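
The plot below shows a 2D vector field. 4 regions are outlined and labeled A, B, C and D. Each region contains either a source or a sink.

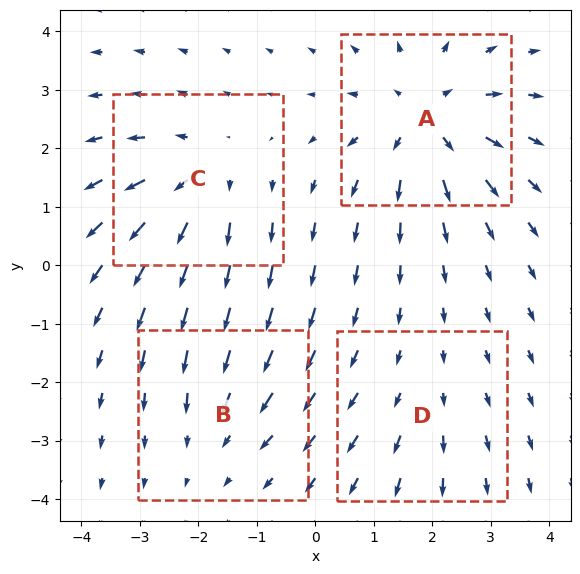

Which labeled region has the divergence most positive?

A

Divergence at each region's feature centre — A: about +6, B: about -3, C: about +4, D: about +2. Region A is most positive.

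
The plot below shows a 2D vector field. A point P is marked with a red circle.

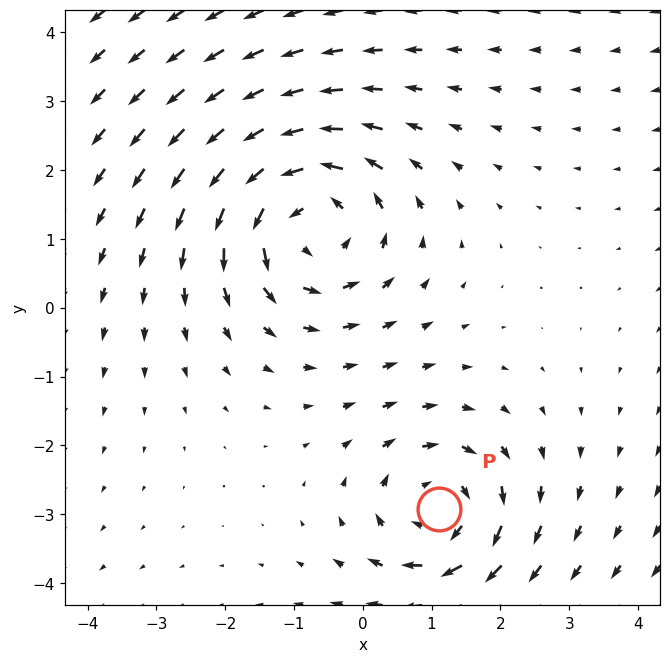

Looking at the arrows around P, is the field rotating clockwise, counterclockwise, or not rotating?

clockwise

Near P at (1.1, -2.9) the arrows circulate clockwise. The curl (z-component) there is about -3; negative curl means clockwise rotation.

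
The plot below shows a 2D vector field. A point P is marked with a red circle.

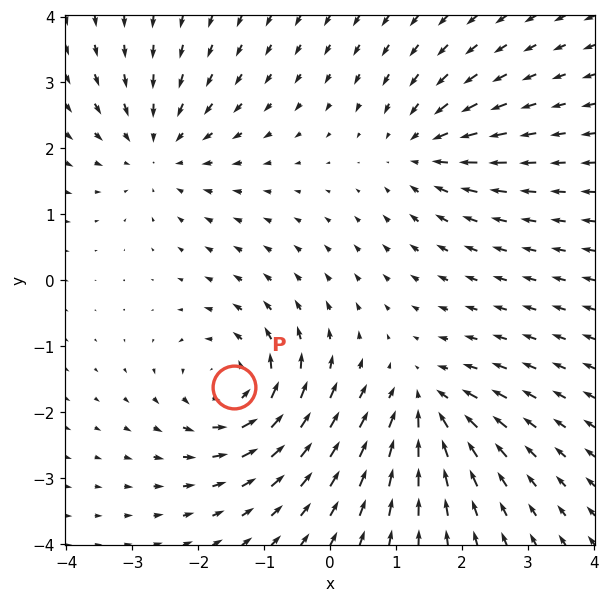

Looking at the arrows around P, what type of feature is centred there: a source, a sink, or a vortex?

At P (-1.5, -1.6) the arrows circulate counterclockwise. Divergence ≈0, curl about +6 — near-zero divergence with nonzero curl is a vortex.

vortex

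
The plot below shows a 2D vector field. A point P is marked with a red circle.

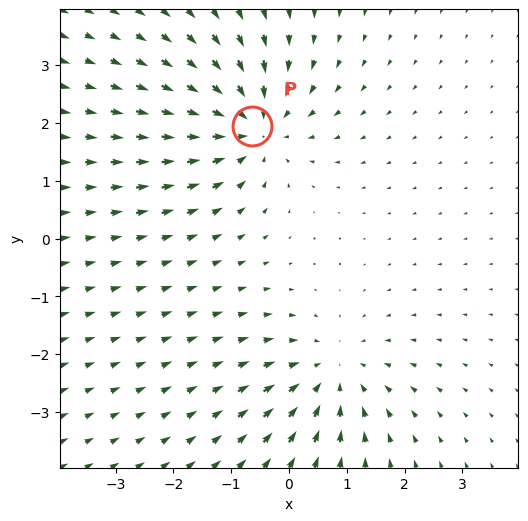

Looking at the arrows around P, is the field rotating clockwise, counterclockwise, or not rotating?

not rotating

Near P at (-0.6, 1.9) the arrows show no circulation. The curl there is ≈0.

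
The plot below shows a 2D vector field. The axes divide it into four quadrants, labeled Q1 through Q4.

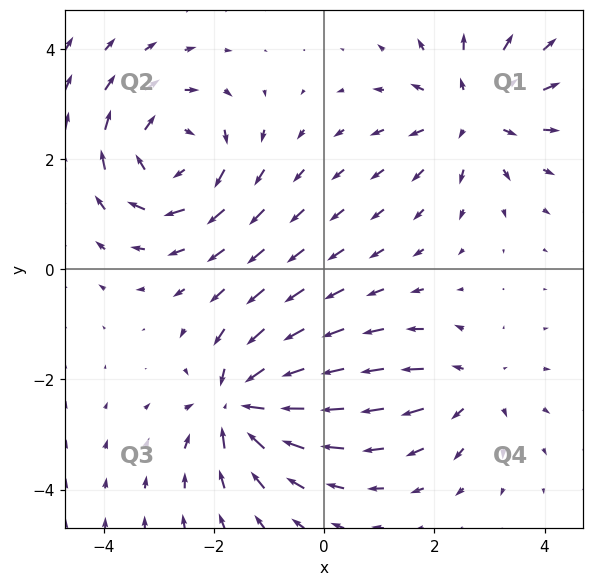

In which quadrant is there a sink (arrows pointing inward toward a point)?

Q3

The sink sits at approximately (-1.5, -2.4), which lies in quadrant Q3. The divergence there is about -7, negative as expected for a sink.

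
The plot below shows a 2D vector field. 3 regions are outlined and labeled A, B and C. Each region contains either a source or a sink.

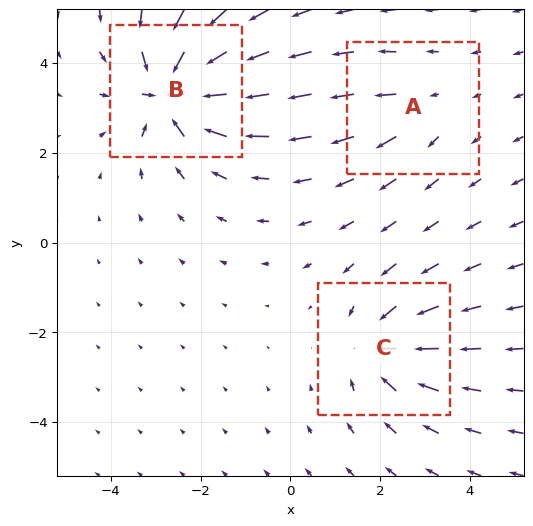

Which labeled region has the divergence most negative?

Divergence at each region's feature centre — A: about +2, B: about -6, C: about -4. Region B is most negative.

B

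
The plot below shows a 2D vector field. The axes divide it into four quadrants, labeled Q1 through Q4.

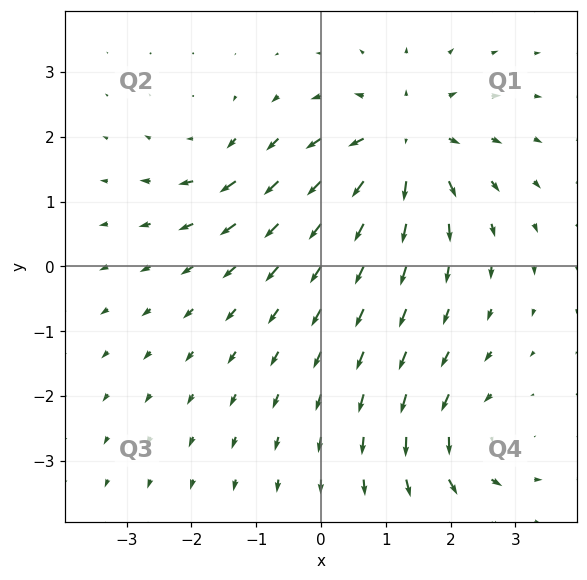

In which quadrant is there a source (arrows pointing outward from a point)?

Q1

The source sits at approximately (1.3, 1.9), which lies in quadrant Q1. The divergence there is about +6, positive as expected for a source.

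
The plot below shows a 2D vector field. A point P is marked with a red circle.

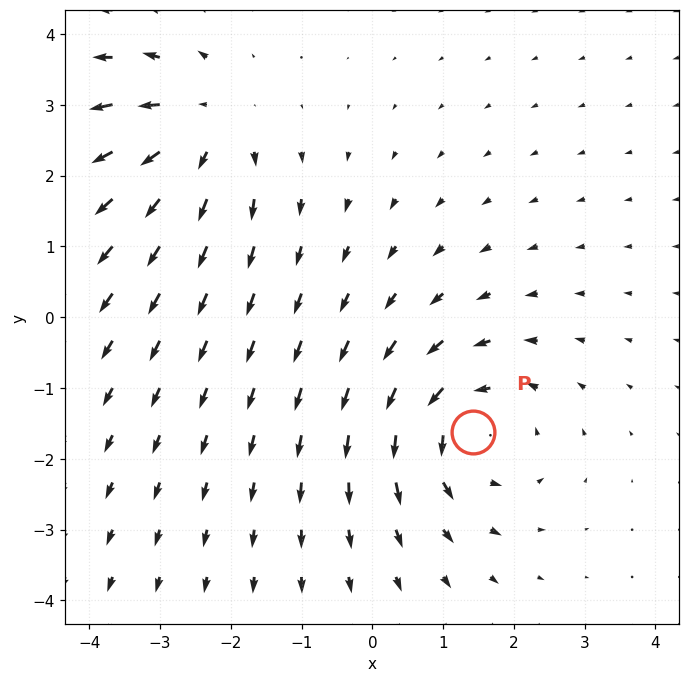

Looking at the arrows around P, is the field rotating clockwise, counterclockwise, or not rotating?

Near P at (1.4, -1.6) the arrows circulate counterclockwise. The curl (z-component) there is about +5; positive curl means counterclockwise rotation.

counterclockwise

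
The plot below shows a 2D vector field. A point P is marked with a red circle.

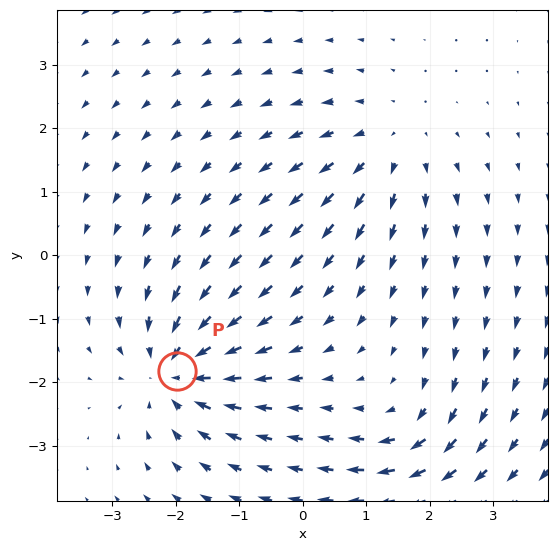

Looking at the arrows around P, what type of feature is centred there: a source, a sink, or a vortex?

At P (-2.0, -1.8) the arrows converge inward. Divergence about -6, curl ≈0 — negative divergence with near-zero curl is a sink.

sink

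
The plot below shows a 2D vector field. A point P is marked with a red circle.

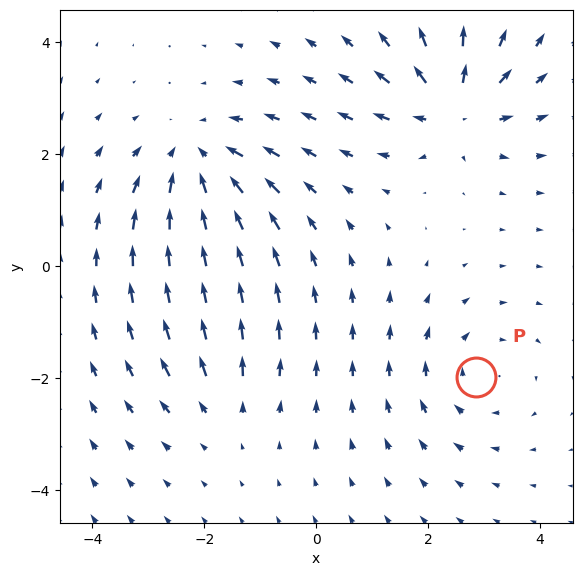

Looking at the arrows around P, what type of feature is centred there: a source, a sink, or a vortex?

vortex

At P (2.9, -2.0) the arrows circulate clockwise. Divergence ≈0, curl about -3 — near-zero divergence with nonzero curl is a vortex.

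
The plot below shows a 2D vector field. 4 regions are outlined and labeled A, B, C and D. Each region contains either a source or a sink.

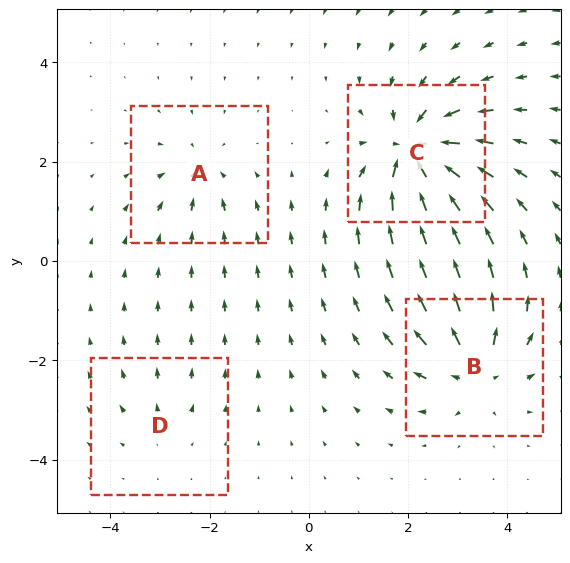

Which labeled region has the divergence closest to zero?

D

Divergence at each region's feature centre — A: about -4, B: about +7, C: about -9, D: about +2. Region D is closest to zero.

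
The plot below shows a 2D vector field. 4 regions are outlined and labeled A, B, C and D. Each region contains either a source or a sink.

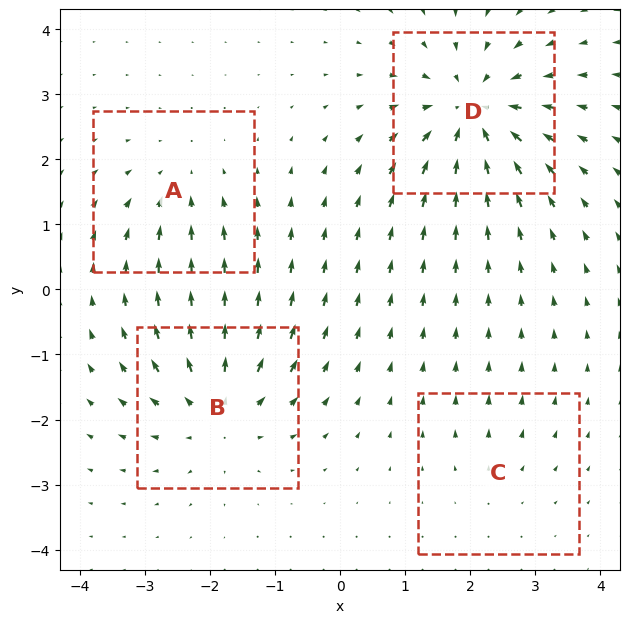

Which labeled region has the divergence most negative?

Divergence at each region's feature centre — A: about -4, B: about +6, C: about +2, D: about -8. Region D is most negative.

D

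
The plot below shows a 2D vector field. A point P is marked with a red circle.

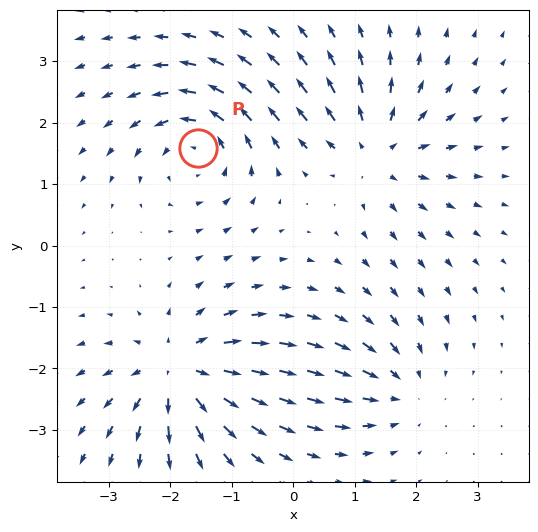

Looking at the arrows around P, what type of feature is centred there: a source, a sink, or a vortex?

vortex

At P (-1.5, 1.6) the arrows circulate counterclockwise. Divergence ≈0, curl about +6 — near-zero divergence with nonzero curl is a vortex.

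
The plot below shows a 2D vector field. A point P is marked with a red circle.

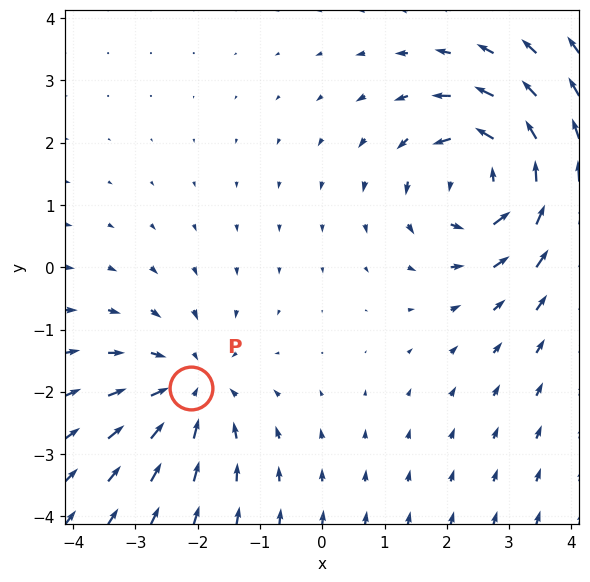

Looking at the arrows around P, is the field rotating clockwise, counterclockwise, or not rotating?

not rotating

Near P at (-2.1, -1.9) the arrows show no circulation. The curl there is ≈0.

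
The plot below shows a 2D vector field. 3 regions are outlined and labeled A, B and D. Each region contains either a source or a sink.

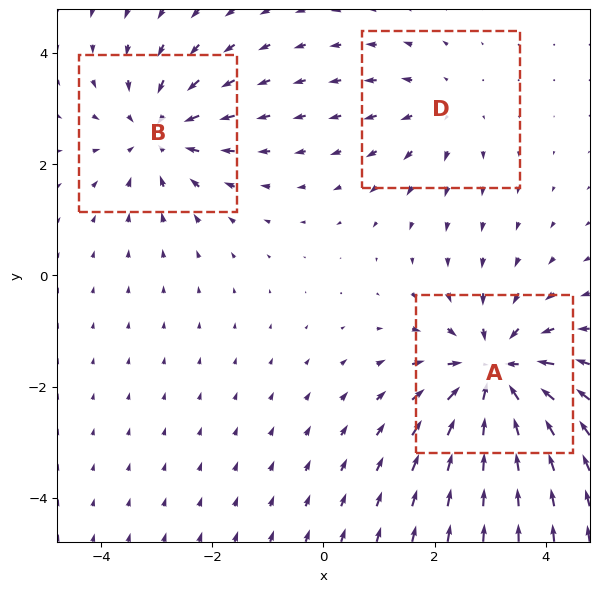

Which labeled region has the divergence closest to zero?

D

Divergence at each region's feature centre — A: about -5, B: about -3, D: about +2. Region D is closest to zero.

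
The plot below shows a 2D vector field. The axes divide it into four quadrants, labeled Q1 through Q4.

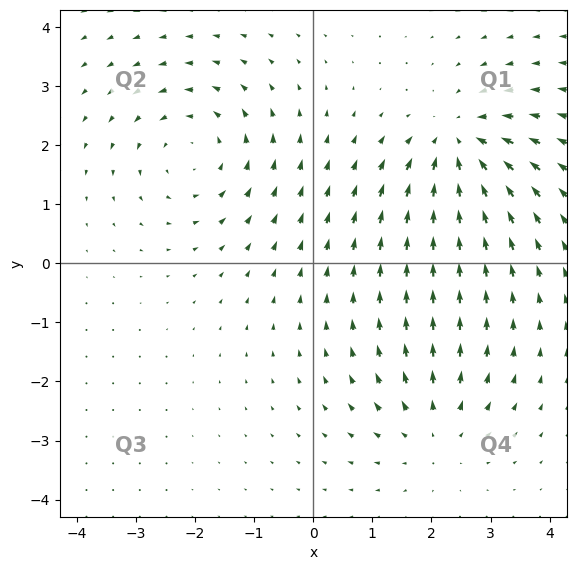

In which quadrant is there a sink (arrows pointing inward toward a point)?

The sink sits at approximately (2.5, 2.0), which lies in quadrant Q1. The divergence there is about -5, negative as expected for a sink.

Q1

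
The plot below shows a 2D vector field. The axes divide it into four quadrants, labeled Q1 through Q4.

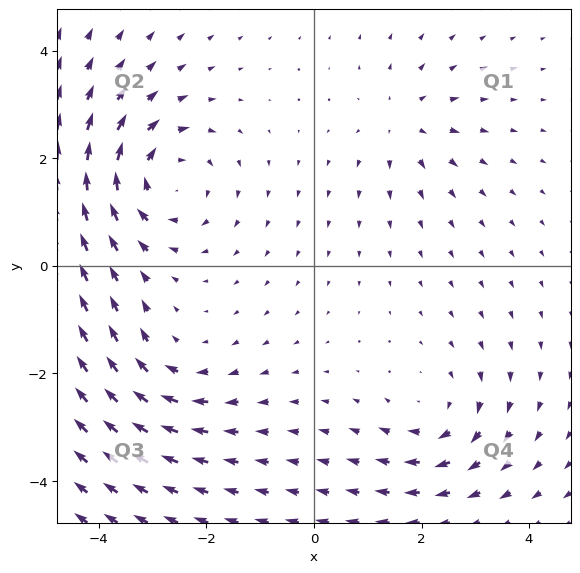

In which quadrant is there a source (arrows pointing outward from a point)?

Q1

The source sits at approximately (1.7, 2.7), which lies in quadrant Q1. The divergence there is about +3, positive as expected for a source.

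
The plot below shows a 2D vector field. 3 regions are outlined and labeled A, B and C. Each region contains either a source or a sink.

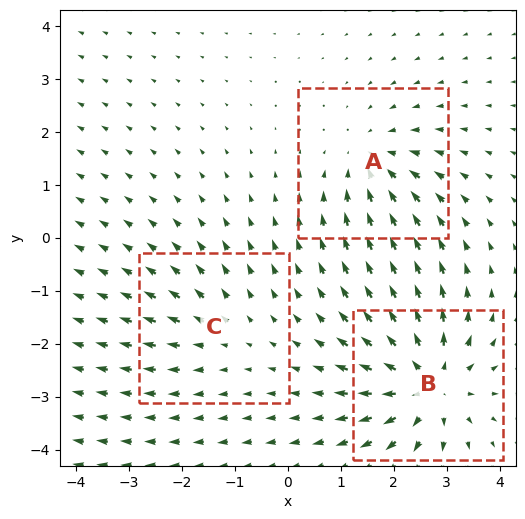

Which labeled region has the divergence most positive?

Divergence at each region's feature centre — A: about -3, B: about +5, C: about +2. Region B is most positive.

B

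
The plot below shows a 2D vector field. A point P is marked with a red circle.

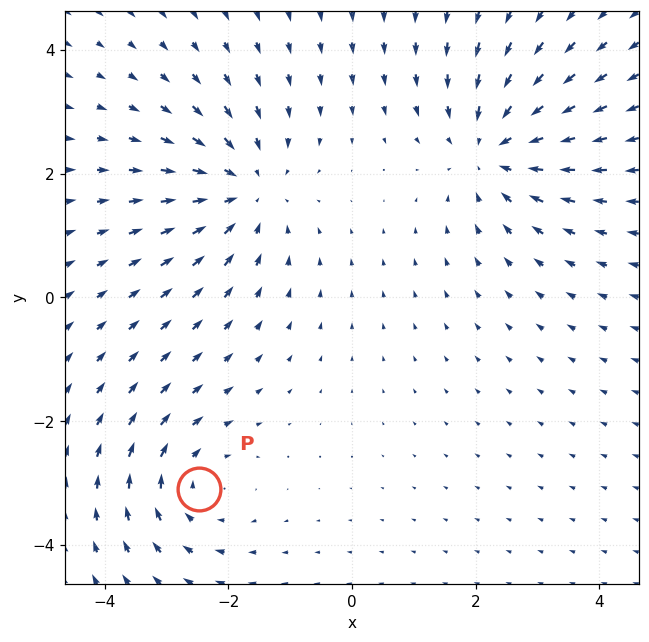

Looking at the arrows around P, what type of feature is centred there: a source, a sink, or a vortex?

At P (-2.5, -3.1) the arrows circulate clockwise. Divergence ≈0, curl about -3 — near-zero divergence with nonzero curl is a vortex.

vortex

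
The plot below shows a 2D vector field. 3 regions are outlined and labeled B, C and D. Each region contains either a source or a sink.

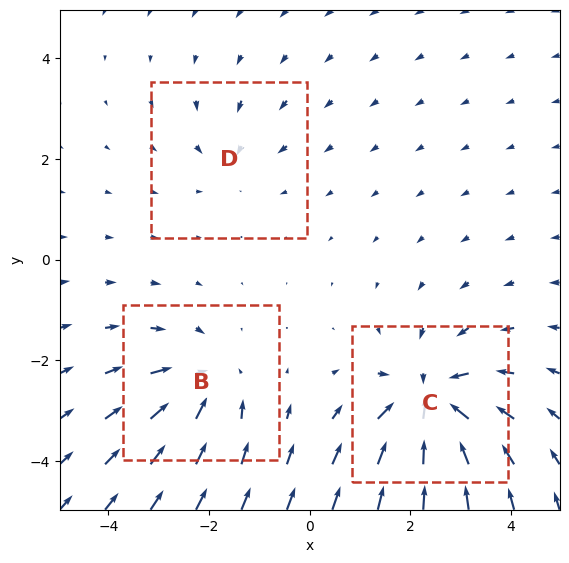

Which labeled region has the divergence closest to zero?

D

Divergence at each region's feature centre — B: about -4, C: about -6, D: about -2. Region D is closest to zero.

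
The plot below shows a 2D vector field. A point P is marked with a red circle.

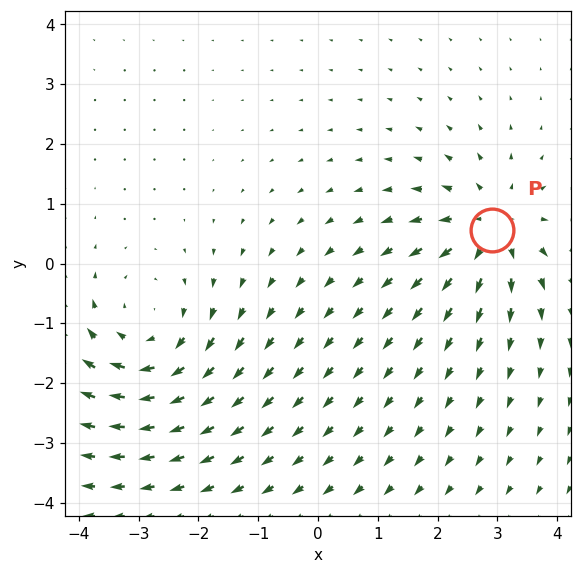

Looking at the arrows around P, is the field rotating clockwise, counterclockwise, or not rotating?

not rotating

Near P at (2.9, 0.6) the arrows show no circulation. The curl there is ≈0.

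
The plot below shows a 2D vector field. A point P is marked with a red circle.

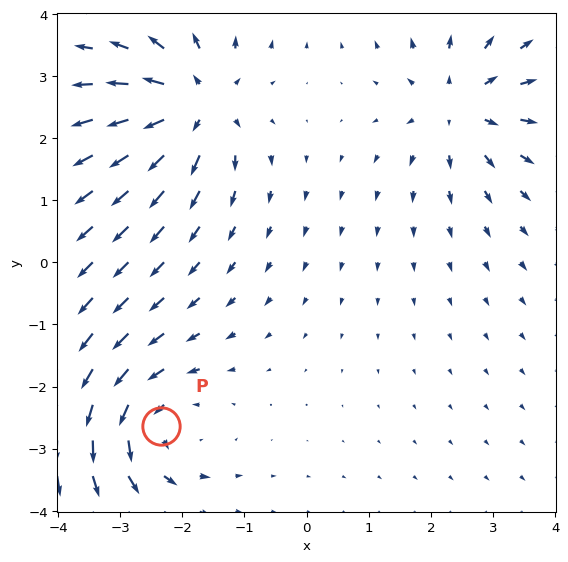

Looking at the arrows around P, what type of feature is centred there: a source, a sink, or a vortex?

At P (-2.3, -2.6) the arrows circulate counterclockwise. Divergence ≈0, curl about +4 — near-zero divergence with nonzero curl is a vortex.

vortex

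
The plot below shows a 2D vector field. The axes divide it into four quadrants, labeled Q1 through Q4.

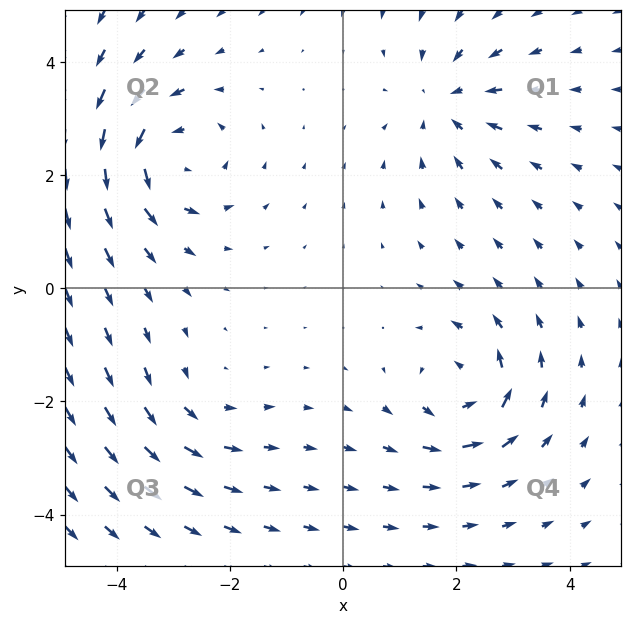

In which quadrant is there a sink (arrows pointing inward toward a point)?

The sink sits at approximately (1.8, 3.3), which lies in quadrant Q1. The divergence there is about -4, negative as expected for a sink.

Q1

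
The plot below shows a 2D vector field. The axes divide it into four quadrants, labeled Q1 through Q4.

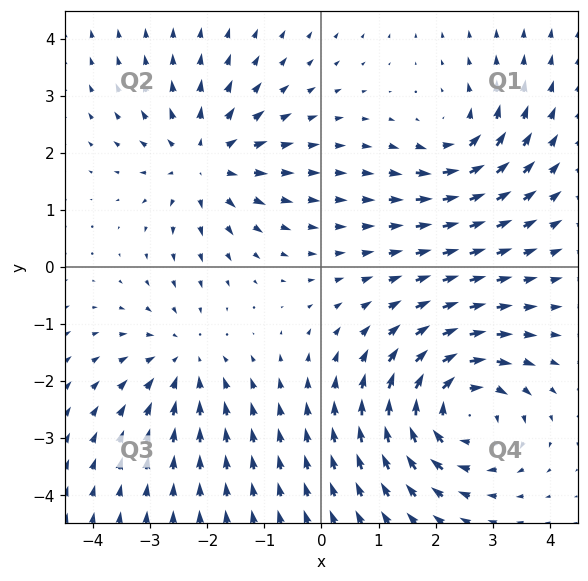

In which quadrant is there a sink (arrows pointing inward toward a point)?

The sink sits at approximately (-2.4, -1.6), which lies in quadrant Q3. The divergence there is about -3, negative as expected for a sink.

Q3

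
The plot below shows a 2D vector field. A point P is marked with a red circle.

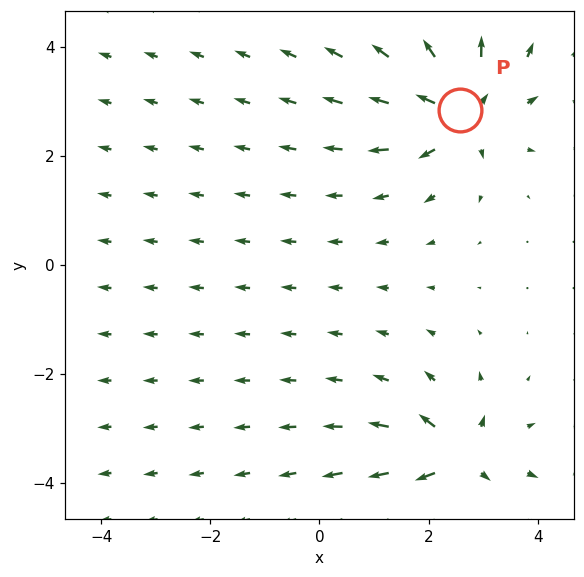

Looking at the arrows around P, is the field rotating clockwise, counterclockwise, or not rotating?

Near P at (2.6, 2.8) the arrows show no circulation. The curl there is ≈0.

not rotating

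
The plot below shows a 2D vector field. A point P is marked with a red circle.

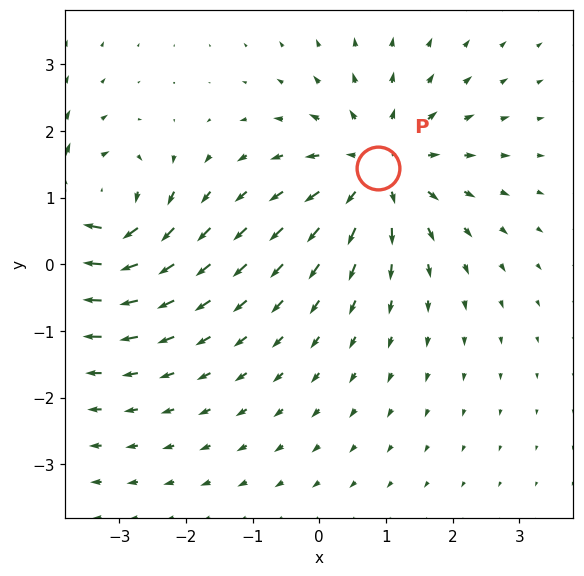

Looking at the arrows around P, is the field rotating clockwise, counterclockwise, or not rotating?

not rotating

Near P at (0.9, 1.4) the arrows show no circulation. The curl there is ≈0.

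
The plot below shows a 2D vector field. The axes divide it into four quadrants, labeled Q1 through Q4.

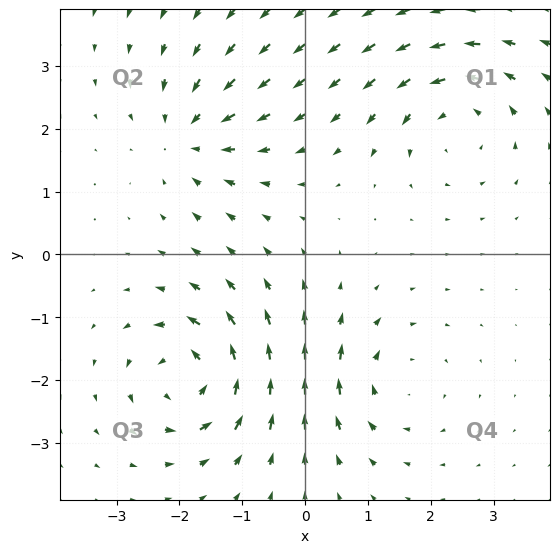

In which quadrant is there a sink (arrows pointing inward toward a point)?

Q2

The sink sits at approximately (-1.9, 1.9), which lies in quadrant Q2. The divergence there is about -4, negative as expected for a sink.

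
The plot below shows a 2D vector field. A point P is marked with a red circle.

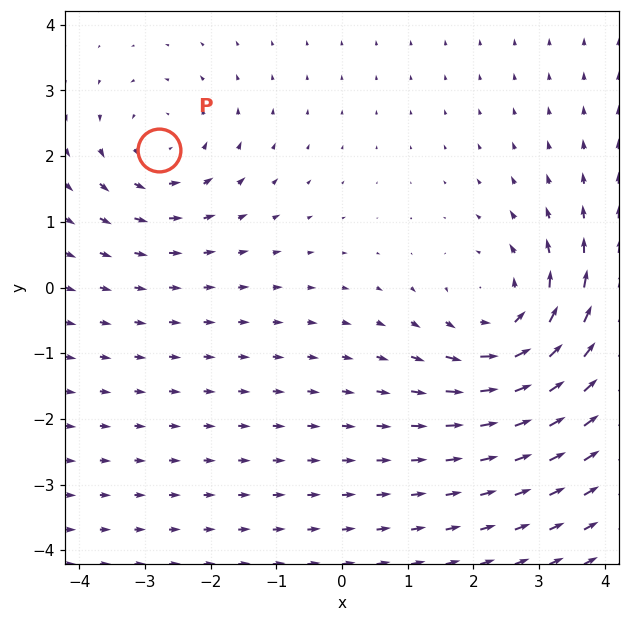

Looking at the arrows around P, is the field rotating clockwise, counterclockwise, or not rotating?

Near P at (-2.8, 2.1) the arrows circulate counterclockwise. The curl (z-component) there is about +3; positive curl means counterclockwise rotation.

counterclockwise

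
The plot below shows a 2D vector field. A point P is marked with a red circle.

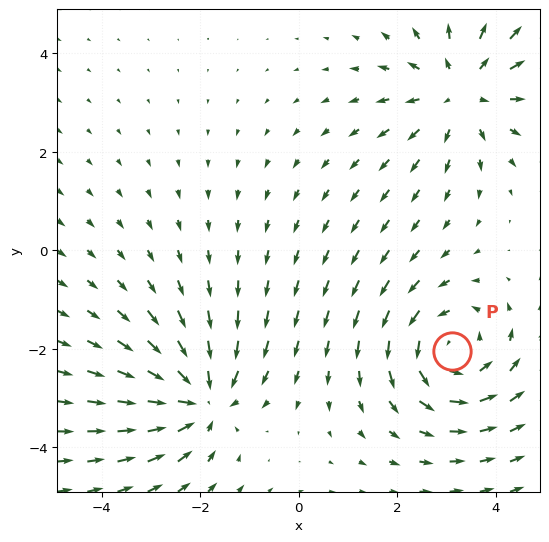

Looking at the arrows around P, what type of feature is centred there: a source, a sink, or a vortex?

vortex

At P (3.1, -2.0) the arrows circulate counterclockwise. Divergence ≈0, curl about +3 — near-zero divergence with nonzero curl is a vortex.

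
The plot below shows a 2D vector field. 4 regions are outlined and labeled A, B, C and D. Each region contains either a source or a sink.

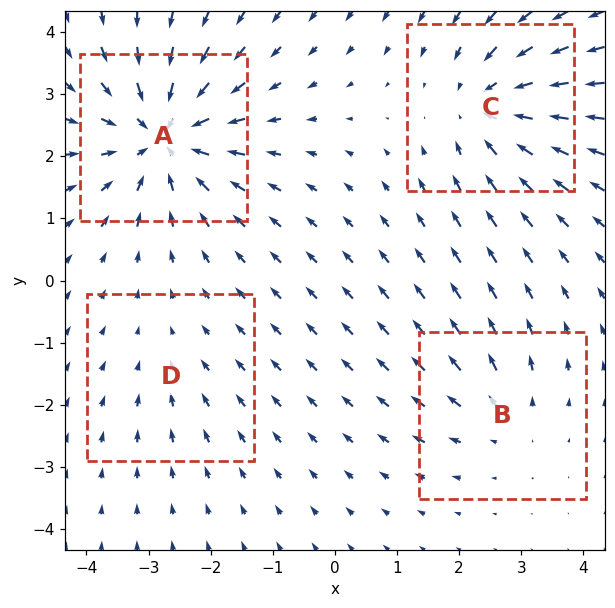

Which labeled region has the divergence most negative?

Divergence at each region's feature centre — A: about -7, B: about +3, C: about -5, D: about -2. Region A is most negative.

A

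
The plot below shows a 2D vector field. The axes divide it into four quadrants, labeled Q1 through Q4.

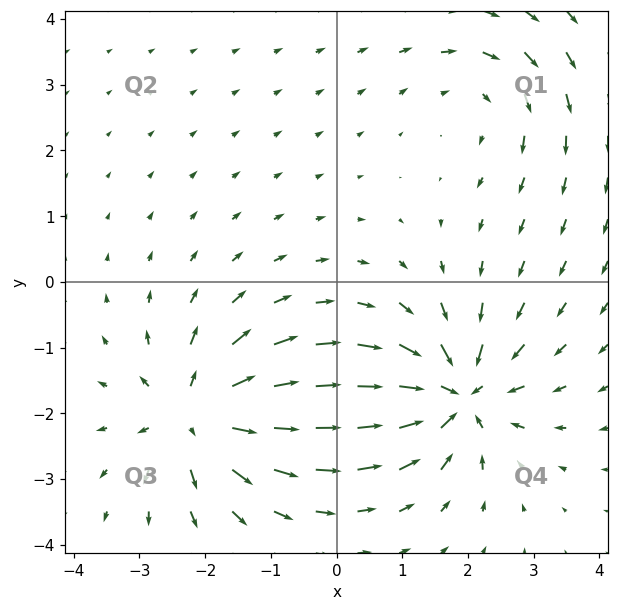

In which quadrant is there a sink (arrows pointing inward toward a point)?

Q4

The sink sits at approximately (1.8, -1.7), which lies in quadrant Q4. The divergence there is about -6, negative as expected for a sink.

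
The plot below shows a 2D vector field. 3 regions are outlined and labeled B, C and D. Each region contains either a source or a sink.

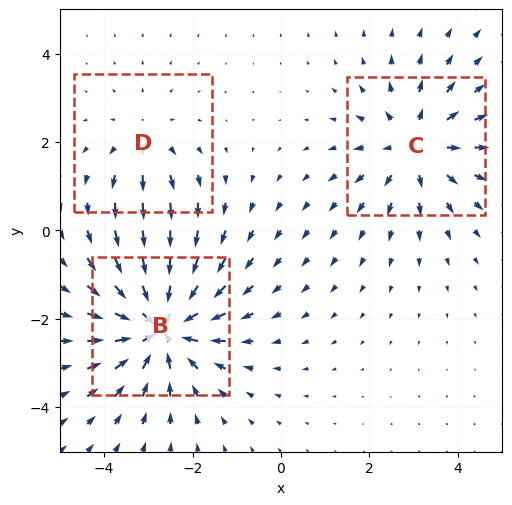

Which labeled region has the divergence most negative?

B

Divergence at each region's feature centre — B: about -5, C: about +3, D: about +2. Region B is most negative.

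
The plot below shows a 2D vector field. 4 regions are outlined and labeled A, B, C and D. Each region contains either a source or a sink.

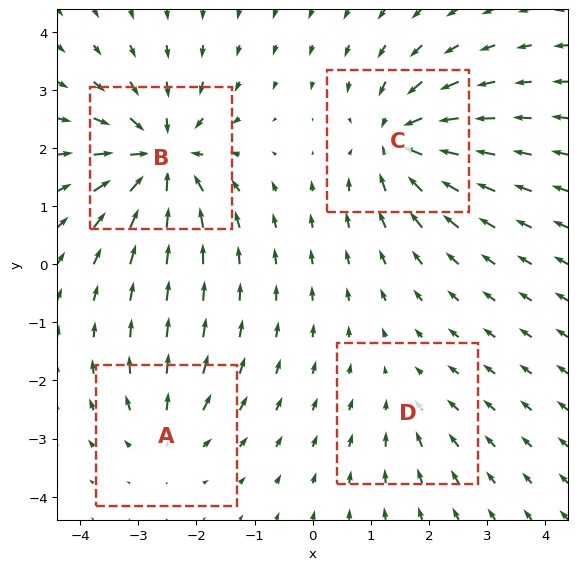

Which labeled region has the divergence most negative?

Divergence at each region's feature centre — A: about +4, B: about -8, C: about -7, D: about -2. Region B is most negative.

B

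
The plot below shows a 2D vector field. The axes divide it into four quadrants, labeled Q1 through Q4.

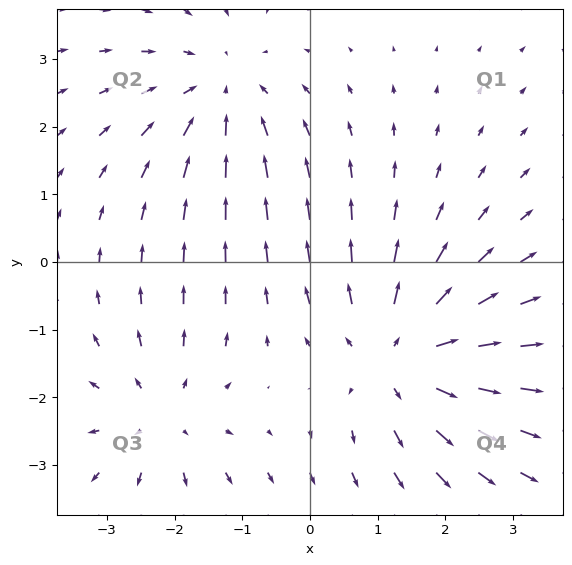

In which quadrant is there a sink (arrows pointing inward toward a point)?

Q2

The sink sits at approximately (-1.3, 2.5), which lies in quadrant Q2. The divergence there is about -3, negative as expected for a sink.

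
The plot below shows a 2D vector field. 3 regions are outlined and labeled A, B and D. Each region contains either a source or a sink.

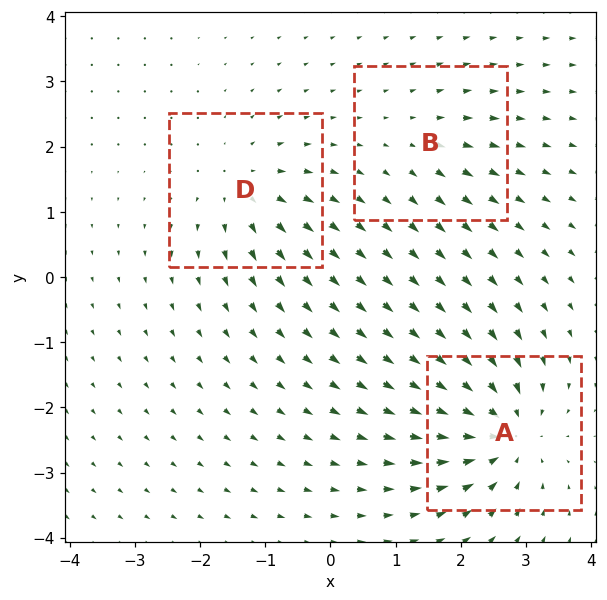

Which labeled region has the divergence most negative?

Divergence at each region's feature centre — A: about -6, B: about +2, D: about +4. Region A is most negative.

A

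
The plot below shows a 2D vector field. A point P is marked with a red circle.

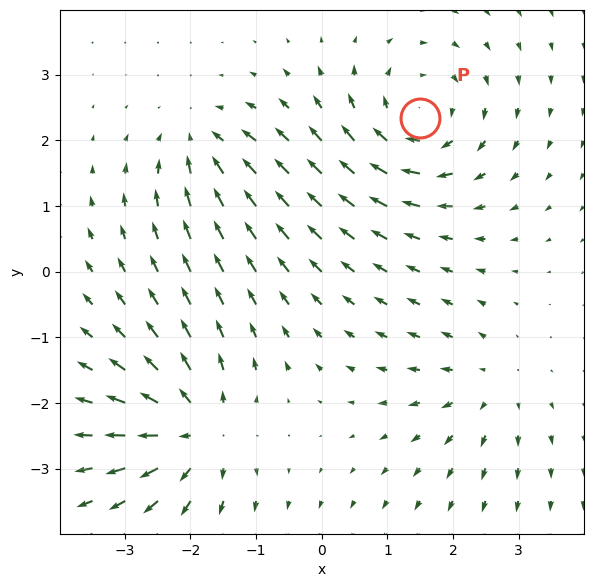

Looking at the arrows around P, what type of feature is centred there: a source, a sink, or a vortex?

At P (1.5, 2.3) the arrows circulate clockwise. Divergence ≈0, curl about -5 — near-zero divergence with nonzero curl is a vortex.

vortex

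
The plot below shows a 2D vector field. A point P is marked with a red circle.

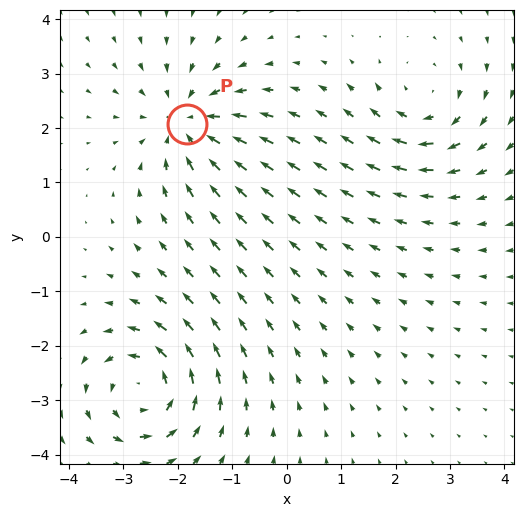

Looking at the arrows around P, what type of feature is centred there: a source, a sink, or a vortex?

sink

At P (-1.8, 2.1) the arrows converge inward. Divergence about -5, curl ≈0 — negative divergence with near-zero curl is a sink.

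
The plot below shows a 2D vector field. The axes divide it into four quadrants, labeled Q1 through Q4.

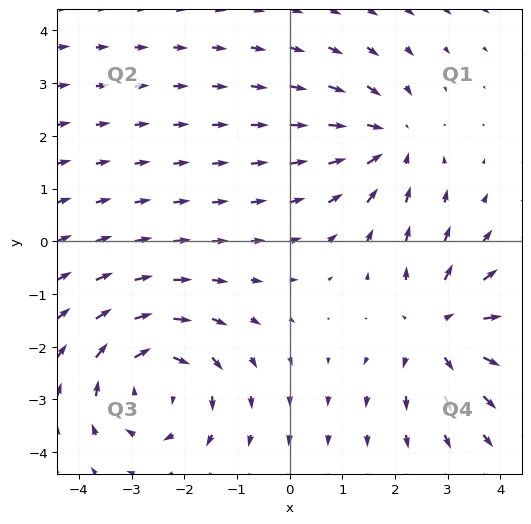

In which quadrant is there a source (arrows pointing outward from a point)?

Q4

The source sits at approximately (2.8, -1.7), which lies in quadrant Q4. The divergence there is about +3, positive as expected for a source.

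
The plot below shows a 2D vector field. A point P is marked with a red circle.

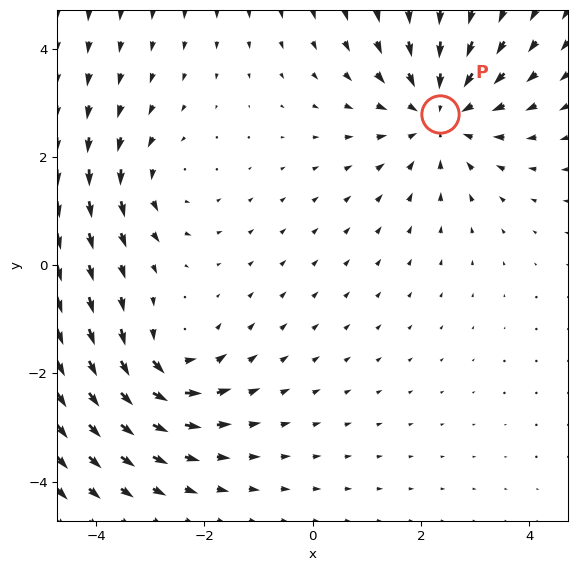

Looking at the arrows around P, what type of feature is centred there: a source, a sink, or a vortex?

At P (2.3, 2.8) the arrows converge inward. Divergence about -4, curl ≈0 — negative divergence with near-zero curl is a sink.

sink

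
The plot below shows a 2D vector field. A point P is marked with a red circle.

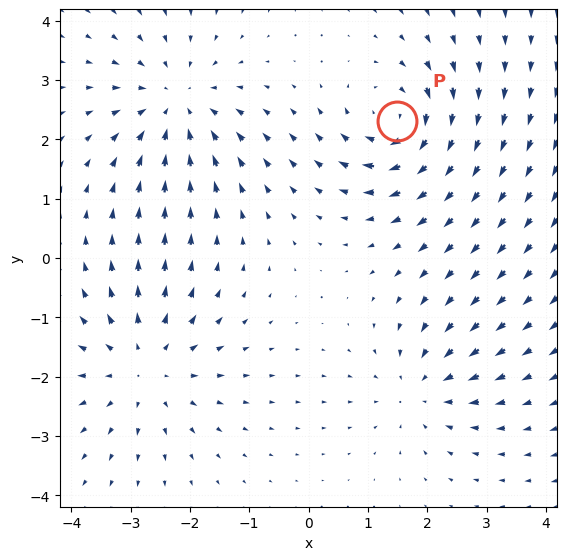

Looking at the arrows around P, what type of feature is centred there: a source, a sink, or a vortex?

At P (1.5, 2.3) the arrows circulate clockwise. Divergence ≈0, curl about -5 — near-zero divergence with nonzero curl is a vortex.

vortex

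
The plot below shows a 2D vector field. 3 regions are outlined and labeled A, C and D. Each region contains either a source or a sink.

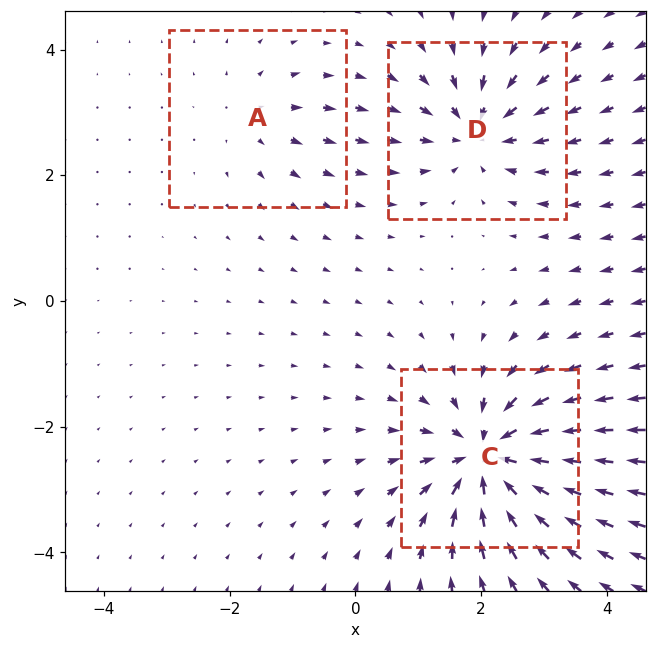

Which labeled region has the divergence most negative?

C

Divergence at each region's feature centre — A: about +2, C: about -6, D: about -4. Region C is most negative.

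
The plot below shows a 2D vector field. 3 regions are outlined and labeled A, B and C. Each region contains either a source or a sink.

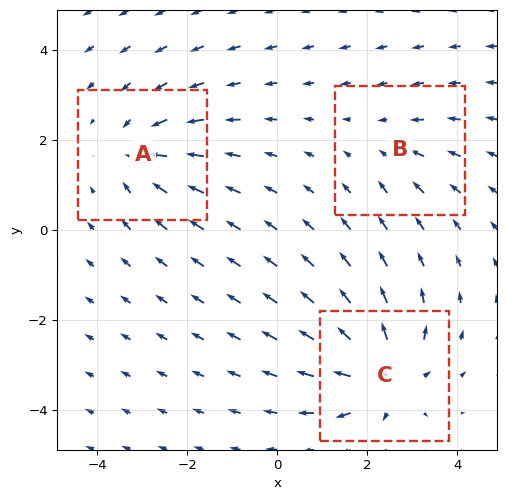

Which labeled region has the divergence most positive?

C

Divergence at each region's feature centre — A: about -3, B: about -2, C: about +5. Region C is most positive.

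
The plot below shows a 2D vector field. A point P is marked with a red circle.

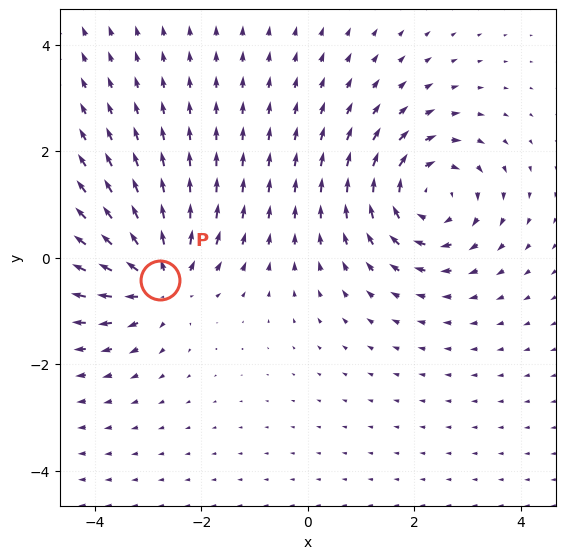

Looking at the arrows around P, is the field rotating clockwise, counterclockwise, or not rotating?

Near P at (-2.8, -0.4) the arrows show no circulation. The curl there is ≈0.

not rotating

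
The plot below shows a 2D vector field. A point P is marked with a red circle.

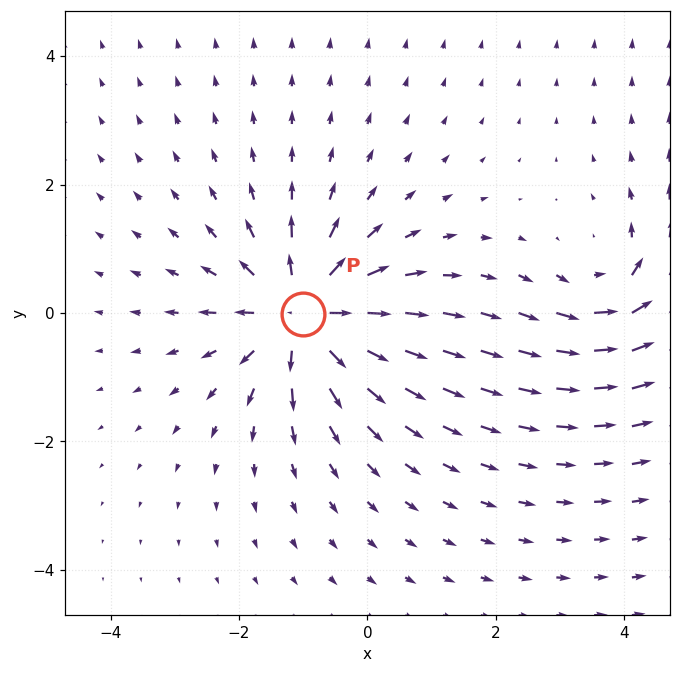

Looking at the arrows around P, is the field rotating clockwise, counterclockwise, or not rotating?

Near P at (-1.0, -0.0) the arrows show no circulation. The curl there is ≈0.

not rotating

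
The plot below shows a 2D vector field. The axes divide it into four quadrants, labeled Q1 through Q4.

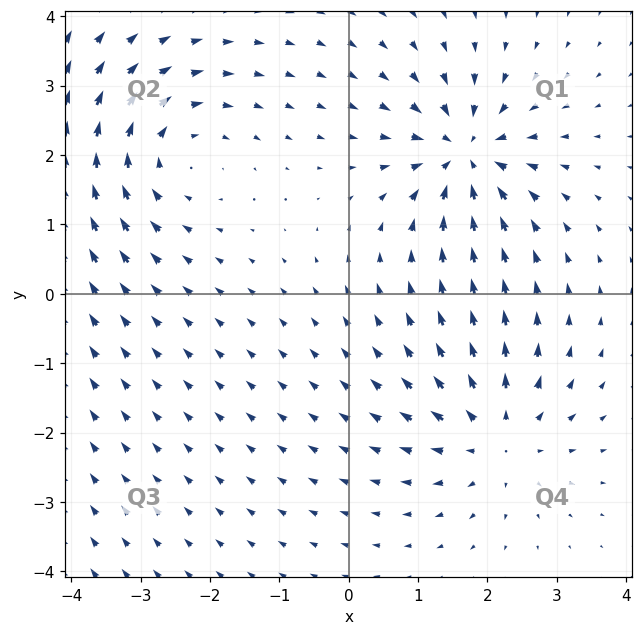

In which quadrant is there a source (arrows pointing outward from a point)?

Q4

The source sits at approximately (2.1, -2.0), which lies in quadrant Q4. The divergence there is about +4, positive as expected for a source.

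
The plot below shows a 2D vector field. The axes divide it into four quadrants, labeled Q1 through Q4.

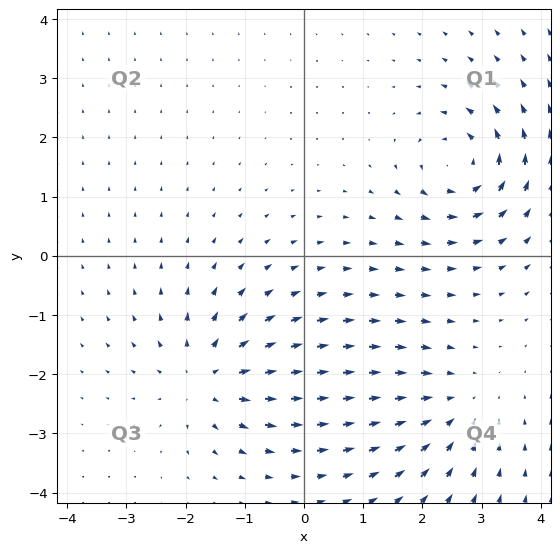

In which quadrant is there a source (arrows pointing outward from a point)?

Q3

The source sits at approximately (-1.6, -2.1), which lies in quadrant Q3. The divergence there is about +5, positive as expected for a source.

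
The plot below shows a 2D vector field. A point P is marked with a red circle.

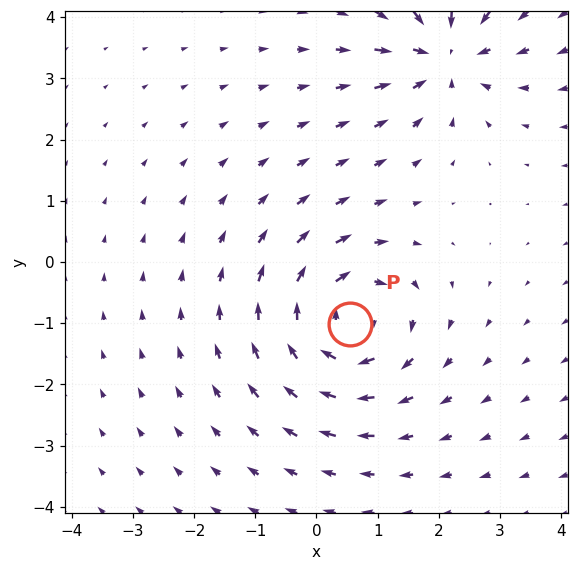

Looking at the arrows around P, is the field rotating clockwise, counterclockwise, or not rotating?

clockwise

Near P at (0.5, -1.0) the arrows circulate clockwise. The curl (z-component) there is about -5; negative curl means clockwise rotation.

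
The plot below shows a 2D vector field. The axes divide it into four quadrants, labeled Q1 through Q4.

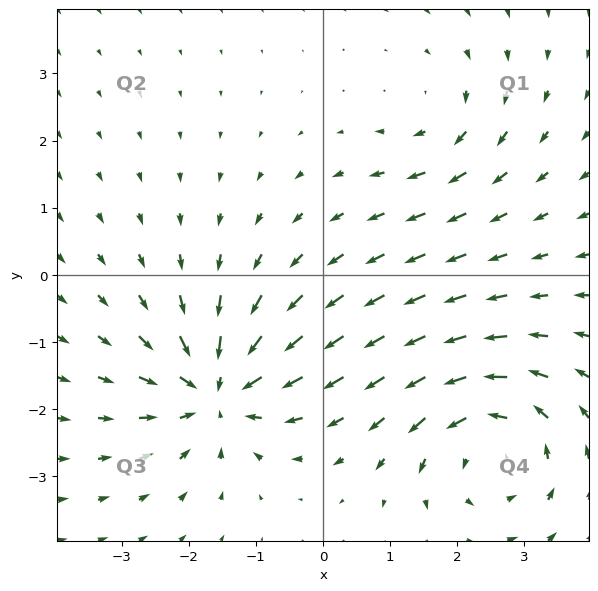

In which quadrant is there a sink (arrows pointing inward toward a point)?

Q3

The sink sits at approximately (-1.6, -1.7), which lies in quadrant Q3. The divergence there is about -6, negative as expected for a sink.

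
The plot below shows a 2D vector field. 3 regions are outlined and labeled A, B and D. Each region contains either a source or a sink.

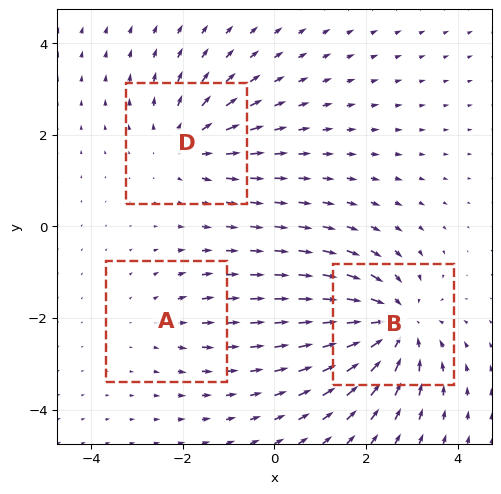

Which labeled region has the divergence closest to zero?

A

Divergence at each region's feature centre — A: about +2, B: about -5, D: about +3. Region A is closest to zero.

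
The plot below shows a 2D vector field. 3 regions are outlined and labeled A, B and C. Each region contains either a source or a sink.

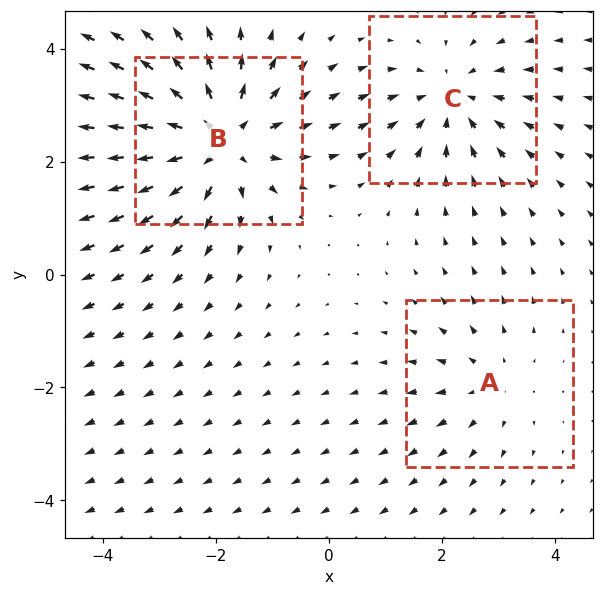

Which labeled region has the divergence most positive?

B

Divergence at each region's feature centre — A: about +2, B: about +4, C: about -3. Region B is most positive.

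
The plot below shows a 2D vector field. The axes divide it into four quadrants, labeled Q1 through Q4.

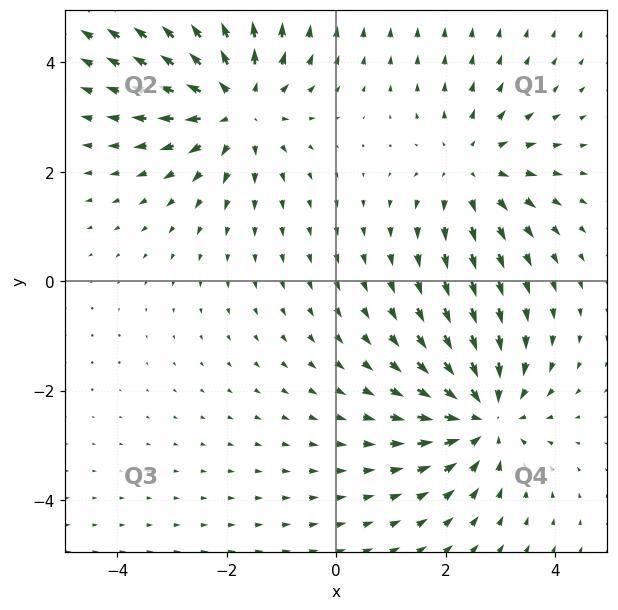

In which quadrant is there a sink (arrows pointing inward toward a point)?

Q4

The sink sits at approximately (2.7, -2.5), which lies in quadrant Q4. The divergence there is about -4, negative as expected for a sink.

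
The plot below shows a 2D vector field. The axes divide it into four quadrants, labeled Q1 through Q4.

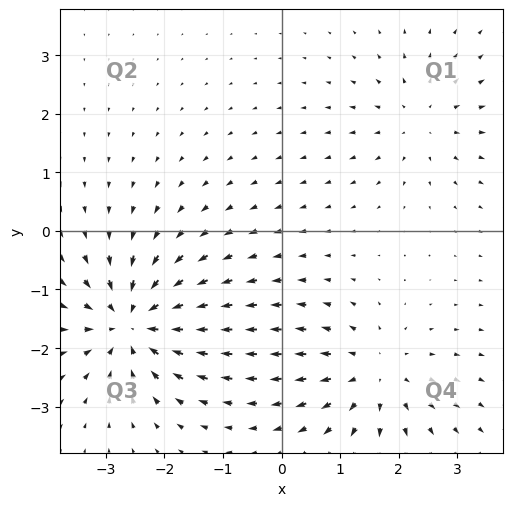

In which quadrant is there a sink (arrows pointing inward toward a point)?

Q3

The sink sits at approximately (-2.5, -1.6), which lies in quadrant Q3. The divergence there is about -6, negative as expected for a sink.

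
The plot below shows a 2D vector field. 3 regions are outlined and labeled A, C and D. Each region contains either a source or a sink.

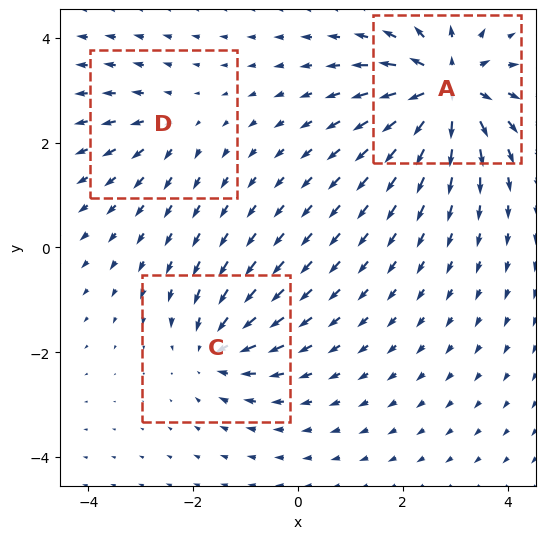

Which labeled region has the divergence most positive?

Divergence at each region's feature centre — A: about +7, C: about -4, D: about +2. Region A is most positive.

A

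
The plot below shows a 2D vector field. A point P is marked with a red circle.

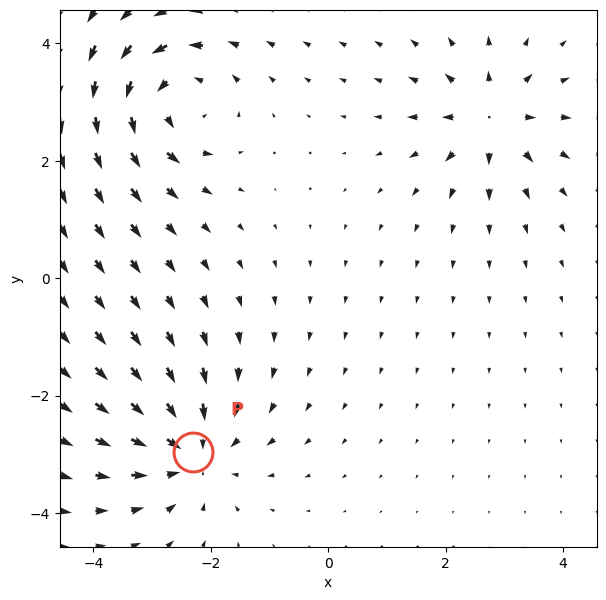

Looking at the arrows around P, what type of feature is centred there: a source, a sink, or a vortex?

sink

At P (-2.3, -3.0) the arrows converge inward. Divergence about -5, curl ≈0 — negative divergence with near-zero curl is a sink.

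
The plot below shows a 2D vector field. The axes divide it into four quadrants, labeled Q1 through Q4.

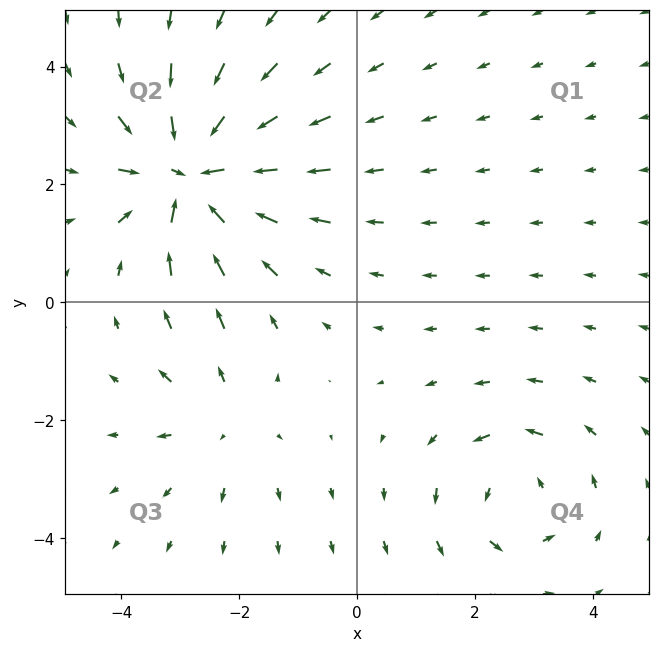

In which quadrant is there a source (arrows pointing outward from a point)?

Q3

The source sits at approximately (-2.3, -2.0), which lies in quadrant Q3. The divergence there is about +2, positive as expected for a source.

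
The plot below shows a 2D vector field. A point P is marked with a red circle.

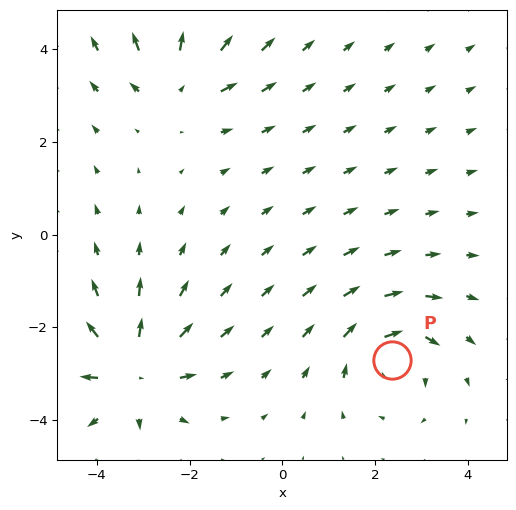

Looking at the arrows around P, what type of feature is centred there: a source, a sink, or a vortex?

At P (2.4, -2.7) the arrows circulate clockwise. Divergence ≈0, curl about -4 — near-zero divergence with nonzero curl is a vortex.

vortex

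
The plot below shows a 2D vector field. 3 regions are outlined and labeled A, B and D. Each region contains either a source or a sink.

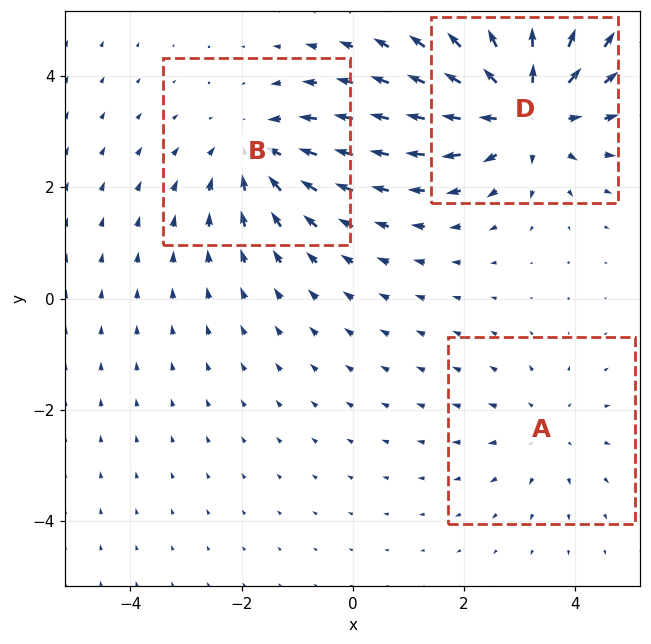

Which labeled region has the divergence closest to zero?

A

Divergence at each region's feature centre — A: about +2, B: about -3, D: about +4. Region A is closest to zero.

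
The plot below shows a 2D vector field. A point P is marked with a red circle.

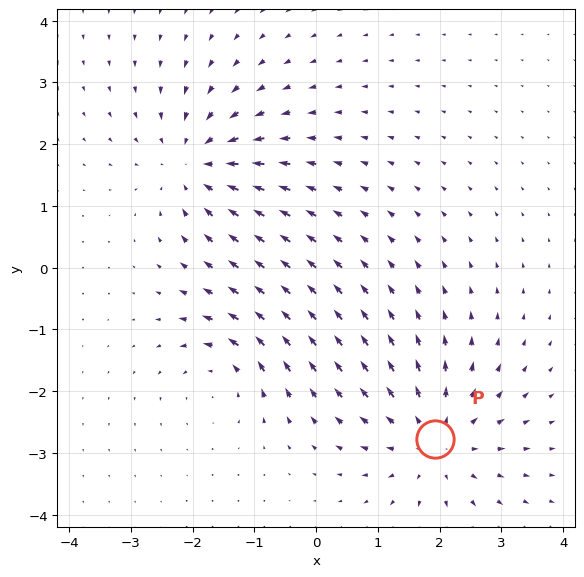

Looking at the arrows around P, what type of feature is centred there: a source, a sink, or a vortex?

At P (1.9, -2.8) the arrows spread outward. Divergence about +4, curl ≈0 — positive divergence with near-zero curl is a source.

source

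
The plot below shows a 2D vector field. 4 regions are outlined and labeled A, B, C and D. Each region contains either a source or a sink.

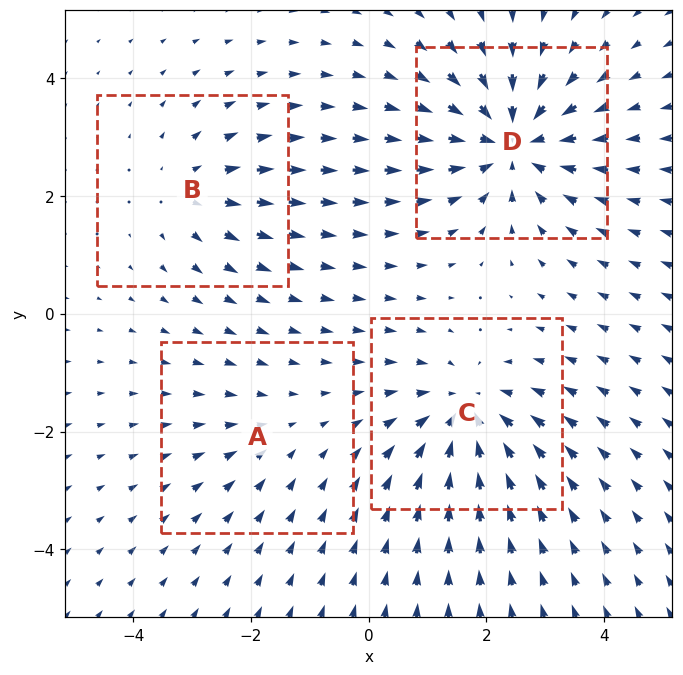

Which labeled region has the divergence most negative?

D

Divergence at each region's feature centre — A: about -2, B: about +3, C: about -5, D: about -6. Region D is most negative.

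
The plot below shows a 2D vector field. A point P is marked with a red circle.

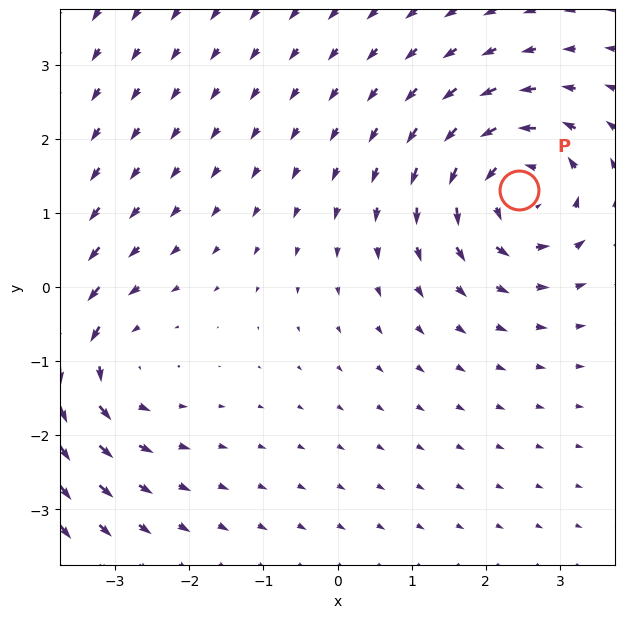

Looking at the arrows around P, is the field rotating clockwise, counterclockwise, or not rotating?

counterclockwise

Near P at (2.4, 1.3) the arrows circulate counterclockwise. The curl (z-component) there is about +4; positive curl means counterclockwise rotation.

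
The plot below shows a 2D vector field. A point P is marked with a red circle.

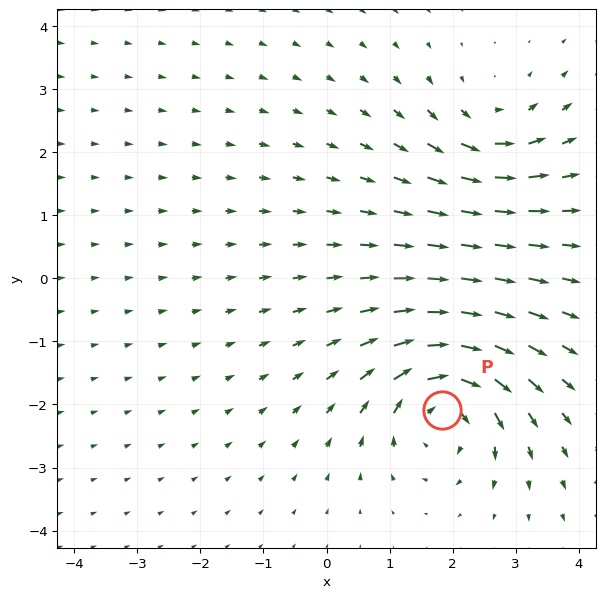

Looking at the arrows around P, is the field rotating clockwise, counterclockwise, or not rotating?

clockwise

Near P at (1.8, -2.1) the arrows circulate clockwise. The curl (z-component) there is about -6; negative curl means clockwise rotation.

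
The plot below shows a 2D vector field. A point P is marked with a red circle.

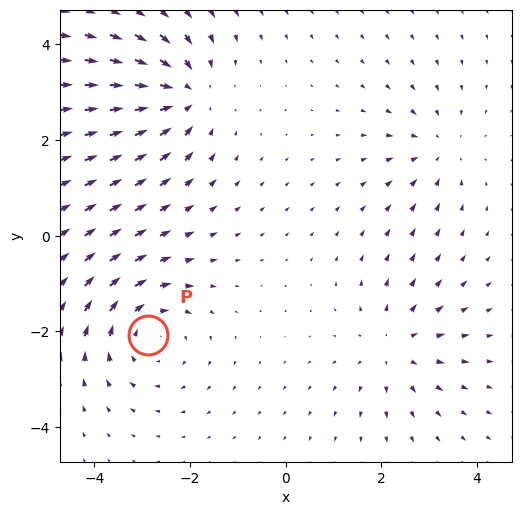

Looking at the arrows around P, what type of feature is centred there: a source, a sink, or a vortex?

vortex

At P (-2.9, -2.1) the arrows circulate clockwise. Divergence ≈0, curl about -3 — near-zero divergence with nonzero curl is a vortex.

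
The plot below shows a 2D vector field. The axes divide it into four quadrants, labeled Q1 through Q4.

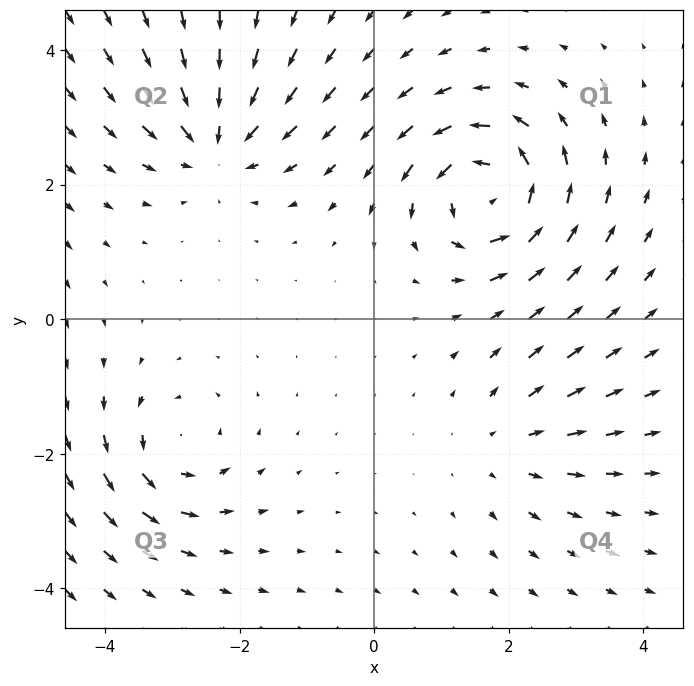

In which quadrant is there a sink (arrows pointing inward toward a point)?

Q2

The sink sits at approximately (-2.4, 2.6), which lies in quadrant Q2. The divergence there is about -4, negative as expected for a sink.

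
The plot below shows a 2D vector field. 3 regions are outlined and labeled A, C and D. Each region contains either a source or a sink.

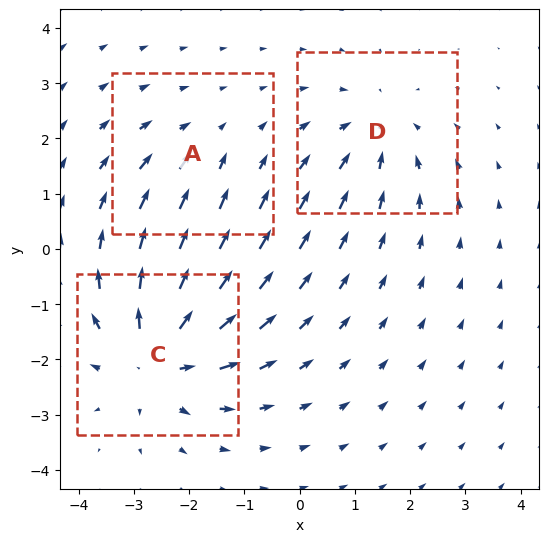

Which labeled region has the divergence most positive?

C

Divergence at each region's feature centre — A: about -2, C: about +5, D: about -3. Region C is most positive.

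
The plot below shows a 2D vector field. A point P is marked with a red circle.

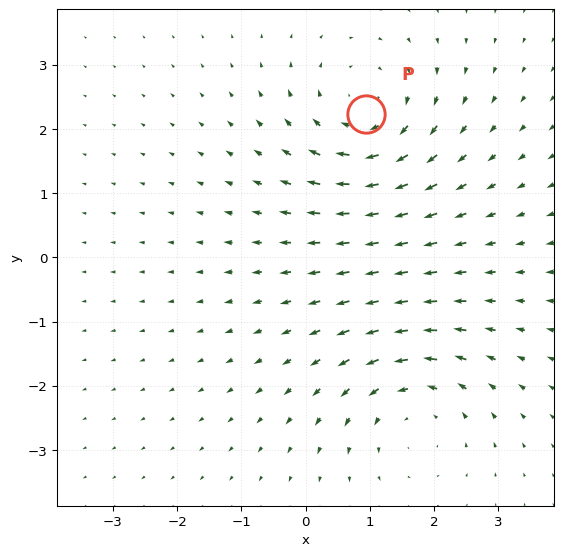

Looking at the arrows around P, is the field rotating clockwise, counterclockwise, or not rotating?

clockwise

Near P at (0.9, 2.2) the arrows circulate clockwise. The curl (z-component) there is about -4; negative curl means clockwise rotation.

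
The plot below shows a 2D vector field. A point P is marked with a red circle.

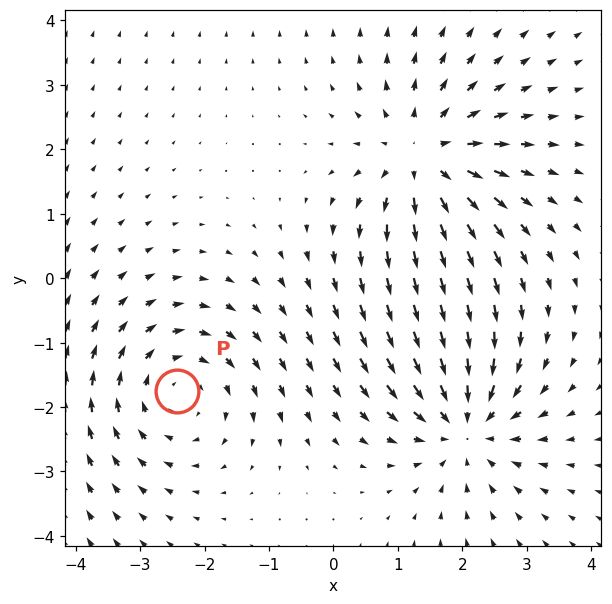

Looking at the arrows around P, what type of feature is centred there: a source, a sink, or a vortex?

vortex

At P (-2.4, -1.8) the arrows circulate clockwise. Divergence ≈0, curl about -3 — near-zero divergence with nonzero curl is a vortex.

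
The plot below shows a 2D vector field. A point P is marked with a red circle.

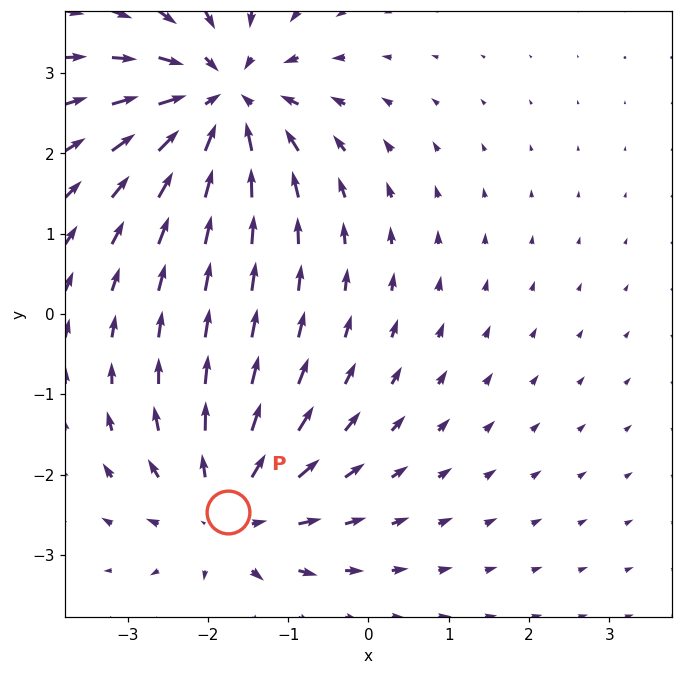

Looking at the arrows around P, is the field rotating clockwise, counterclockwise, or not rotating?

not rotating

Near P at (-1.7, -2.5) the arrows show no circulation. The curl there is ≈0.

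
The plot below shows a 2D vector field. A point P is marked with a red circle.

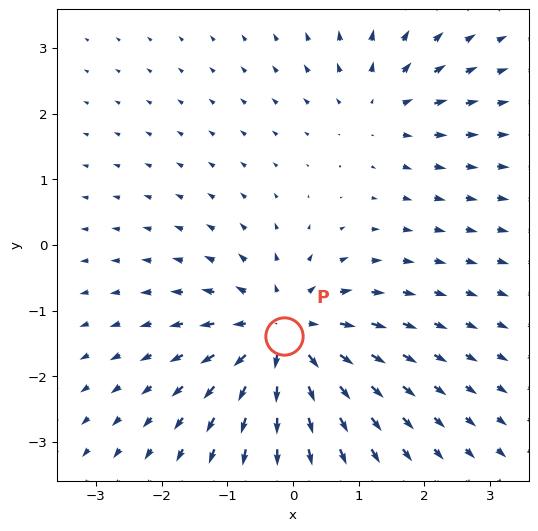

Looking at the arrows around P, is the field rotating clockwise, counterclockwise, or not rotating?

Near P at (-0.1, -1.4) the arrows show no circulation. The curl there is ≈0.

not rotating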